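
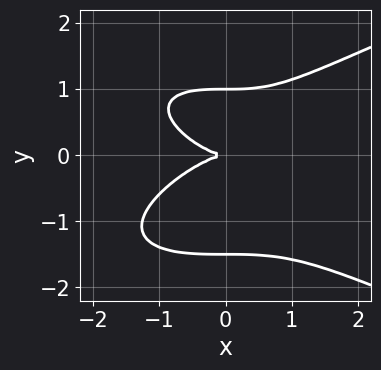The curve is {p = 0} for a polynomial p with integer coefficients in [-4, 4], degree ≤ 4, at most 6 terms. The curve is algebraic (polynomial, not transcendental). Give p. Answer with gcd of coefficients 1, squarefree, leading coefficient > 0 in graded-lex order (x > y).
(a) deg p = 4. A generic line meets the curve in up to 4 points.
(b) From the visible intercepts: among the integer gridlines, it crosses the y-axis at y ∈ {0, 1}; it crosses the x-axis at the gridline x = 0.
(c) Fitting integer coefficients to these (and the overall shape) gives p.

2*y^4 - x^3 + y^3 - 3*y^2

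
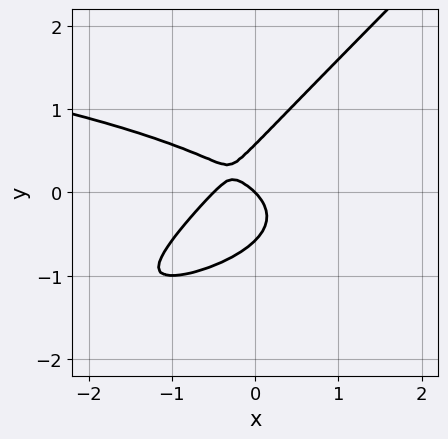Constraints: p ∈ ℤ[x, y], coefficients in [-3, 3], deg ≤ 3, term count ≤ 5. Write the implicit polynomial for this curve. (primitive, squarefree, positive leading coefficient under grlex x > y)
Degree: no degree-2 curve has this shape, so deg p = 3.
Checking where it meets the axes: one x-axis crossing is at x = 0; it meets the y-axis at y = 0 (among the integer gridlines).
These observations pin down the coefficients.

3*x*y^2 - 3*y^3 + 2*x^2 + x + y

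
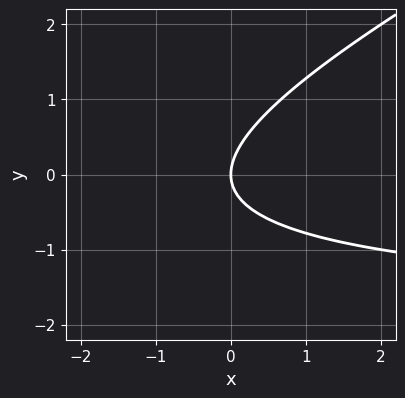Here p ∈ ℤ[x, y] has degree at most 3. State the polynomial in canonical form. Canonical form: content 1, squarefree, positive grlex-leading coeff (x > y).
x*y - 2*y^2 + 2*x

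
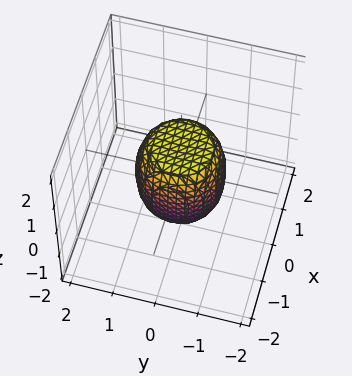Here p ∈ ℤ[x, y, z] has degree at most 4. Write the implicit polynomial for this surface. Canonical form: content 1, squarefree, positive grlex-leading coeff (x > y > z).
2*x^4 + 4*x^2*y^2 + 2*y^4 - x^2 - y^2 + z^2 - 1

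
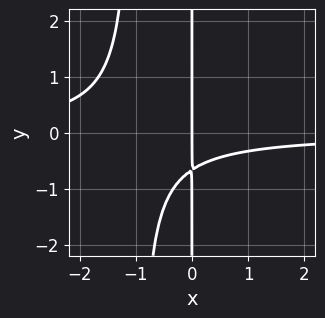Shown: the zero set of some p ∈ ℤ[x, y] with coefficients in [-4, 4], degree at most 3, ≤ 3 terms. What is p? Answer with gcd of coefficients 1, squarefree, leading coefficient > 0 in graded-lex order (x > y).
(a) Degree: a generic line meets the curve in up to 3 points, so deg p = 3.
(b) Reading off the gridlines: it crosses the x-axis at the gridline x = 0; the visible y-axis segment lies entirely on the curve.
(c) The integer polynomial consistent with all of this is the stated p.

3*x^2*y + 3*x*y + 2*x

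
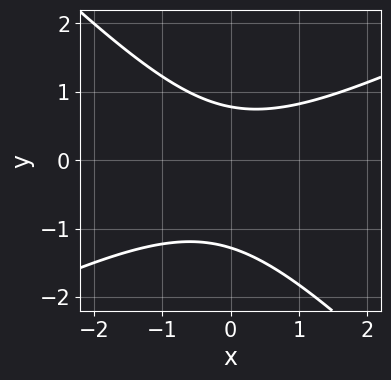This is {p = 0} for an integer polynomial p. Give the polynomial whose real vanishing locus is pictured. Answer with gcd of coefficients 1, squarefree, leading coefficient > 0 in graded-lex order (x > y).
x^2 - x*y - 2*y^2 - y + 2

1. Degree: no degree-1 curve has this shape, so deg p = 2.
2. Checking where it meets the axes: the curve avoids every integer x-axis point in the box.
3. Matching integer coefficients to the picture gives p.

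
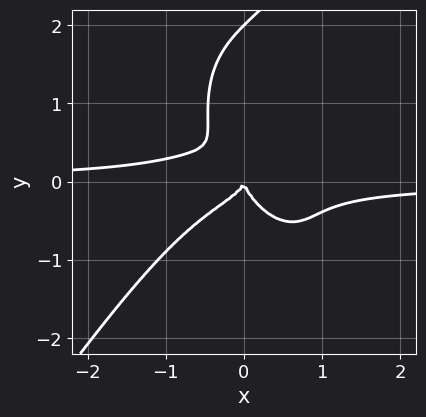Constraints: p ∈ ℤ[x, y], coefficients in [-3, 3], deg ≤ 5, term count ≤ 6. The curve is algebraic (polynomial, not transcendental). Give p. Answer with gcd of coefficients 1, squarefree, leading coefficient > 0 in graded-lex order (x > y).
3*x^3*y - y^4 + 2*x*y^2 + 2*y^3 + x^2

(a) The degree is 4 — no degree-3 curve has this shape.
(b) Reading off the gridlines: it meets the x-axis at x = 0 (among the integer gridlines); among the integer gridlines, it crosses the y-axis at y ∈ {0, 2}.
(c) Fitting integer coefficients to these (and the overall shape) gives p.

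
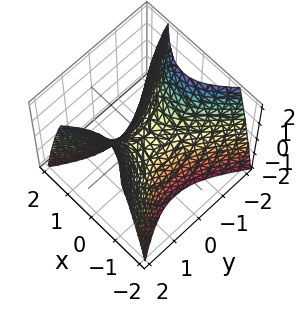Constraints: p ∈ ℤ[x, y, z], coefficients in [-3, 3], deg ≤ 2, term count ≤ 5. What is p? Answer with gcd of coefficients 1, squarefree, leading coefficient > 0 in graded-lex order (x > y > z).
deg p = 2.
Symmetries: mirror symmetry y ↦ −y ⇒ only even powers of y; the x ↦ −x reflection is a symmetry, so x appears only in even powers.
Checking where it meets the axes: it crosses the z-axis at the gridline z = 0; one x-axis crossing is at x = 0.
Fitting integer coefficients to these (and the overall shape) gives p.

3*x^2 - 2*y^2 + 2*z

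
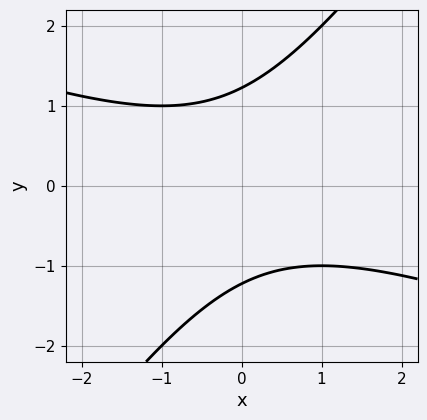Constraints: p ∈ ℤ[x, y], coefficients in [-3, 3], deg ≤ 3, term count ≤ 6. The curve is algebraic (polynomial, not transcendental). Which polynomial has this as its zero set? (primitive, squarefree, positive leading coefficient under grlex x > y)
x^2 + 2*x*y - 2*y^2 + 3

1. The degree is 2 — no degree-1 curve has this shape.
2. Against the integer gridlines: no x-intercept at any integer in the box.
3. Putting this together gives p.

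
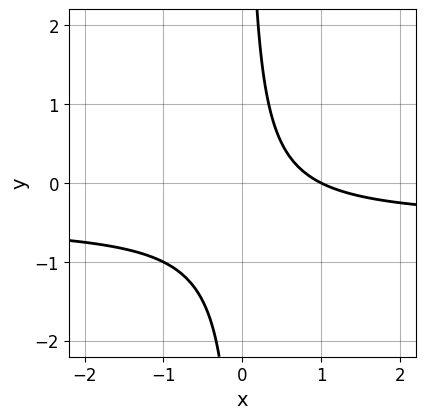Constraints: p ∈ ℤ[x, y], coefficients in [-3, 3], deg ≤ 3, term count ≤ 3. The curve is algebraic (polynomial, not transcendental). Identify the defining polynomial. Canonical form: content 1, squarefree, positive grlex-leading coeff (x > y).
Degree: a generic line meets the curve in up to 2 points, so deg p = 2.
From the axis intercepts and sections: the curve avoids every integer y-axis point in the box; it meets the x-axis at x = 1 (among the integer gridlines).
Matching integer coefficients to the picture gives p.

2*x*y + x - 1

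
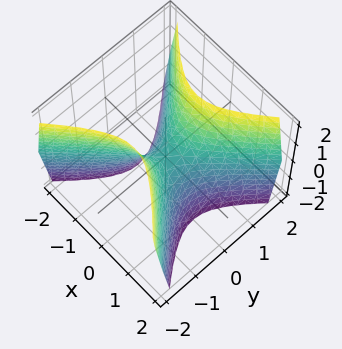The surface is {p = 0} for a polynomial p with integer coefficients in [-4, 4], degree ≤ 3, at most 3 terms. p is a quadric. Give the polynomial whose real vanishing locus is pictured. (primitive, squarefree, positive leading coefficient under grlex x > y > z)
2*x^2 - 2*y^2 + z

First, the degree is 2 — a hyperbolic paraboloid; a quadric.
Then, symmetries: it's symmetric under x → −x, forcing even powers of x; it's symmetric under y → −y, forcing even powers of y.
Then, from the axis intercepts and sections: one x-axis crossing is at x = 0; one z-axis crossing is at z = 0; it meets the y-axis at y = 0 (among the integer gridlines).
Finally, solving for integer coefficients yields p as stated.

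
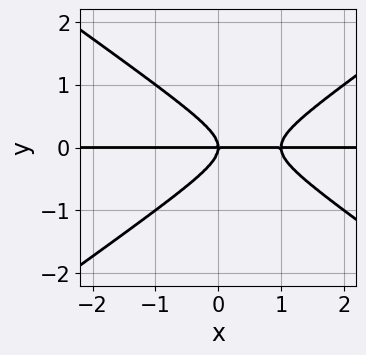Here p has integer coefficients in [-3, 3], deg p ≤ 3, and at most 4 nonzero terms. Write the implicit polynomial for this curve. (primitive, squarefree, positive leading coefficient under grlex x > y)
1. deg p = 3. A generic line meets the curve in up to 3 points.
2. From the visible intercepts: the visible x-axis segment lies entirely on the curve; one y-axis crossing is at y = 0.
3. These observations pin down the coefficients.

x^2*y - 2*y^3 - x*y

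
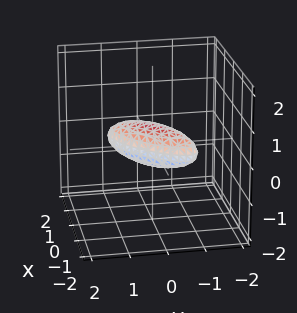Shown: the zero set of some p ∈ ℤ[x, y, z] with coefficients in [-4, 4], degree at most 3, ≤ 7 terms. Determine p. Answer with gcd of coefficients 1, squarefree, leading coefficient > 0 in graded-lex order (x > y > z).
2*x^2 - 3*x*y + 2*y^2 + 3*z^2 - 1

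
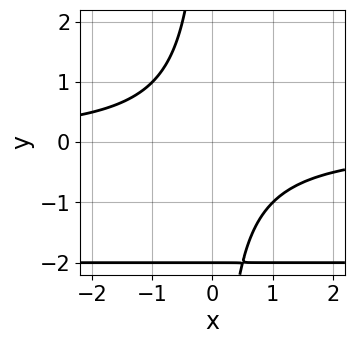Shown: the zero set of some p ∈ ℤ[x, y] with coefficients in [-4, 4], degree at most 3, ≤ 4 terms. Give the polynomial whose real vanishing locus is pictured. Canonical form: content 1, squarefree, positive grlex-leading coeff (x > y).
The degree is 3 — the shape is more complex than any degree-2 curve.
From the axis intercepts and sections: no x-intercept at any integer in the box; one y-axis crossing is at y = -2.
Matching integer coefficients to the picture gives p.

x*y^2 + 2*x*y + y + 2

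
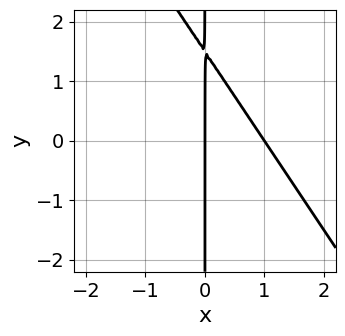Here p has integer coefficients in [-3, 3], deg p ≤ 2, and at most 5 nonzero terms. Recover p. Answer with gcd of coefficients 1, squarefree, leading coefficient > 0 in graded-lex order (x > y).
(a) Degree: no degree-1 curve has this shape, so deg p = 2.
(b) Observable constraints: the x-axis gridline crossings are at x ∈ {0, 1}; the visible y-axis segment lies entirely on the curve.
(c) The integer polynomial consistent with all of this is the stated p.

3*x^2 + 2*x*y - 3*x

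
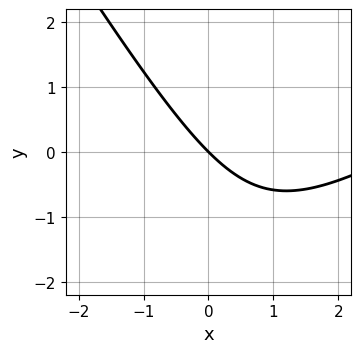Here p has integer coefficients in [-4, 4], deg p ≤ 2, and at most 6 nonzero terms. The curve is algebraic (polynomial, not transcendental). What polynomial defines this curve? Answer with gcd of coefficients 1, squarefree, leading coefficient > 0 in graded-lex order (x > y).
1. The degree is 2 — a generic line meets the curve in up to 2 points.
2. Against the integer gridlines: it meets the y-axis at y = 0 (among the integer gridlines); one x-axis crossing is at x = 0.
3. Putting this together gives p.

x^2 - x*y - y^2 - 3*x - 3*y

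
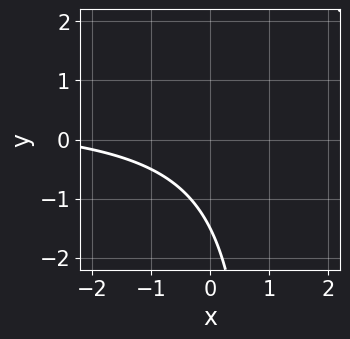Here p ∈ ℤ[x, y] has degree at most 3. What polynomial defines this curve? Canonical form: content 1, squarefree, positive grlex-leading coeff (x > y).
2*x*y - x - 2*y - 3

1. The degree is 2 — a generic line meets the curve in up to 2 points.
2. From the visible intercepts: no x-intercept at any integer in the box.
3. Putting this together gives p.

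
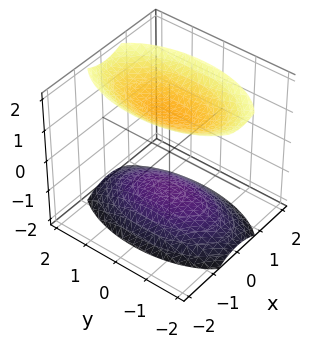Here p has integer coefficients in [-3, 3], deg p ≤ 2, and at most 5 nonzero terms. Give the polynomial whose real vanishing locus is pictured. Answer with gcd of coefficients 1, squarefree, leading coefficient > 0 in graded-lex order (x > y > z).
3*x^2 + y^2 - 2*z^2 + 3

1. I count 2 distinct pieces.
2. The degree is 2 — two separate bowl-shaped sheets opening away from each other; a quadric.
3. Symmetries: it's symmetric under z → −z, forcing even powers of z; the x ↦ −x reflection is a symmetry, so x appears only in even powers; it's symmetric under y → −y, forcing even powers of y.
4. Against the integer gridlines: no y-intercept at any integer in the box; the surface avoids every integer x-axis point in the box.
5. The integer polynomial consistent with all of this is the stated p.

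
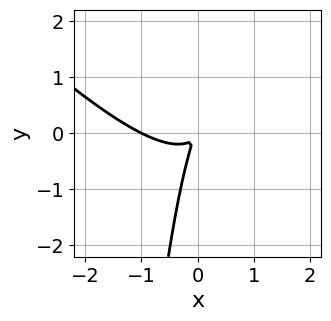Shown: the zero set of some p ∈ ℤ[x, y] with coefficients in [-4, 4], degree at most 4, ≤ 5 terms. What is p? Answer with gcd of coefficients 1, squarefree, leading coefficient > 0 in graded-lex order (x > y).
3*x^3 + 3*x^2*y + 3*x^2 - 3*x*y + y^2

(a) deg p = 3. The shape is more complex than any degree-2 curve.
(b) From the visible intercepts: it crosses the x-axis at the gridline x = -1.
(c) Matching integer coefficients to the picture gives p.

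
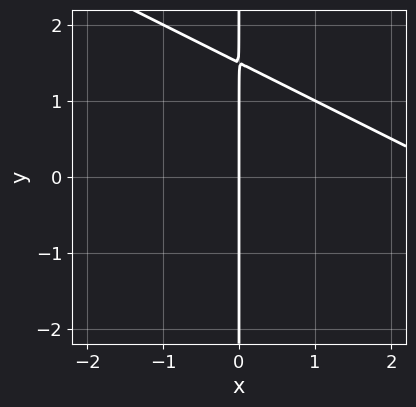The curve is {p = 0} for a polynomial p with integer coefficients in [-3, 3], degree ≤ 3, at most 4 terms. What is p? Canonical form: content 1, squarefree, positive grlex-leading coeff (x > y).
Degree: the shape is more complex than any degree-1 curve, so deg p = 2.
Checking where it meets the axes: one x-axis crossing is at x = 0; the visible y-axis segment lies entirely on the curve.
Solving for integer coefficients yields p as stated.

x^2 + 2*x*y - 3*x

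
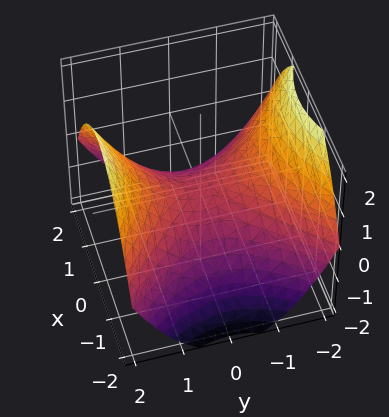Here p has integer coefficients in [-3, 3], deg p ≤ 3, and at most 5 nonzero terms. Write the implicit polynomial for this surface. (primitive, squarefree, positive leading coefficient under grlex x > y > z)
1. Degree: a hyperbolic paraboloid; a quadric, so deg p = 2.
2. Symmetries: the x ↦ −x reflection is a symmetry, so x appears only in even powers; the y ↦ −y reflection is a symmetry, so y appears only in even powers.
3. From the visible intercepts: it crosses the x-axis at the gridline x = 0; one y-axis crossing is at y = 0; one z-axis crossing is at z = 0.
4. The integer polynomial consistent with all of this is the stated p.

x^2 - y^2 + 2*z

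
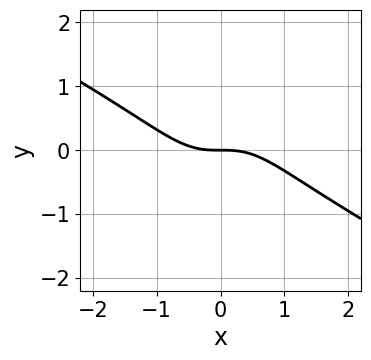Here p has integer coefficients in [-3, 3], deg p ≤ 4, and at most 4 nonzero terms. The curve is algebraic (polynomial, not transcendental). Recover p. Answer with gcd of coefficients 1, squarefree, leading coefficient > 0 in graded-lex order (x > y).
2*x^3 + 3*x^2*y + 2*y^3 + 3*y

First, deg p = 3. The shape is more complex than any degree-2 curve.
Next, from the visible intercepts: it meets the y-axis at y = 0 (among the integer gridlines); one x-axis crossing is at x = 0.
Finally, matching integer coefficients to the picture gives p.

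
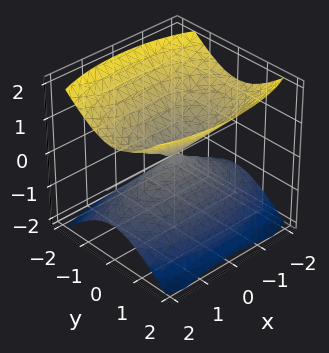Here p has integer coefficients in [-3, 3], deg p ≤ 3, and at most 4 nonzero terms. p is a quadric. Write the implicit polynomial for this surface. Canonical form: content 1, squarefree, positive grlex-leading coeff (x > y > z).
I count 2 distinct pieces.
Degree: two nappes meeting at a single point; a quadric, so deg p = 2.
Symmetries: mirror symmetry z ↦ −z ⇒ only even powers of z; mirror symmetry y ↦ −y ⇒ only even powers of y; the x ↦ −x reflection is a symmetry, so x appears only in even powers.
Checking where it meets the axes: one x-axis crossing is at x = 0; it crosses the z-axis at the gridline z = 0; one y-axis crossing is at y = 0.
The integer polynomial consistent with all of this is the stated p.

x^2 + 3*y^2 - 3*z^2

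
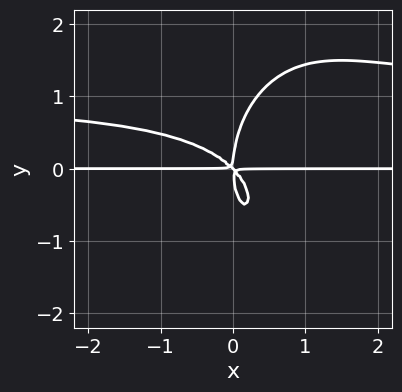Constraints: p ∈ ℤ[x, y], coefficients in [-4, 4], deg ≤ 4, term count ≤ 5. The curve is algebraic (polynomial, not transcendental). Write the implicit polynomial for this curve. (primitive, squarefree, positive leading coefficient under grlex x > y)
The degree is 4 — no degree-3 curve has this shape.
Against the integer gridlines: every point of the x-axis in the box is on the curve.
Putting this together gives p.

3*x^2*y^2 + y^4 - 3*x^2*y - 3*x*y^2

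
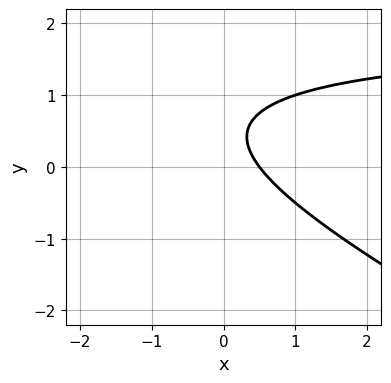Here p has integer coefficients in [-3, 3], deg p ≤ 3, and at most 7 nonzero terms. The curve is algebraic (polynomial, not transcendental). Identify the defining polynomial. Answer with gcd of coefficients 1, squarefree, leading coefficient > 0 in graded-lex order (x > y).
x*y + 2*y^2 - 2*x - 2*y + 1

First, the degree is 2 — no degree-1 curve has this shape.
Then, observable constraints: the curve avoids every integer y-axis point in the box.
Finally, fitting integer coefficients to these (and the overall shape) gives p.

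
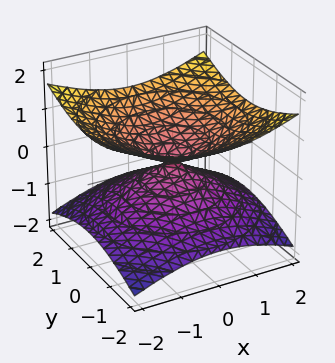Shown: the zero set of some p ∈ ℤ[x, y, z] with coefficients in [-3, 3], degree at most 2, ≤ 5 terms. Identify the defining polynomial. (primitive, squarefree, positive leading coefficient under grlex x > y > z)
First, deg p = 2. A double cone through the origin; a quadric.
Next, by symmetry, the surface is invariant under rotation about z: p = q(x² + y², z); it's symmetric under z → −z, forcing even powers of z.
Then, from the axis intercepts and sections: it crosses the z-axis at the gridline z = 0; a circular section at z = -1 has radius between 1 and 2; it meets the y-axis at y = 0 (among the integer gridlines); it meets the x-axis at x = 0 (among the integer gridlines).
Finally, these observations pin down the coefficients.

x^2 + y^2 - 3*z^2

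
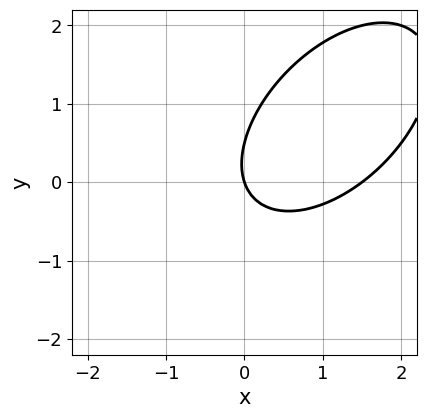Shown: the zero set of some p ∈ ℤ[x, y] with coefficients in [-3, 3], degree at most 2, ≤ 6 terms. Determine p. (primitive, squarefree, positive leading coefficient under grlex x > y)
Degree: no degree-1 curve has this shape, so deg p = 2.
Reading off the gridlines: one x-axis crossing is at x = 0; it crosses the y-axis at the gridline y = 0.
Putting this together gives p.

2*x^2 - 2*x*y + 2*y^2 - 3*x - y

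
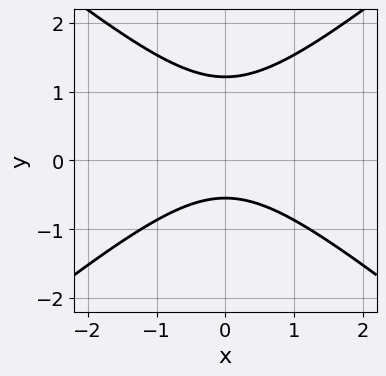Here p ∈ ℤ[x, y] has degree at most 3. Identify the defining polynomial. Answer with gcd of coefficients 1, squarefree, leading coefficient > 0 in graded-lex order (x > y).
2*x^2 - 3*y^2 + 2*y + 2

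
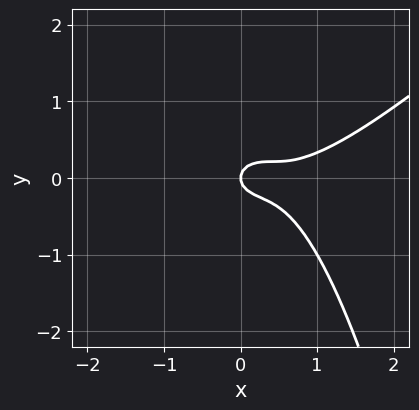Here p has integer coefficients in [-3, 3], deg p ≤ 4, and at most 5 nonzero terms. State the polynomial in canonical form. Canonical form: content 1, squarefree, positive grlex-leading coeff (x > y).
First, the degree is 3 — a generic line meets the curve in up to 3 points.
Next, against the integer gridlines: it meets the y-axis at y = 0 (among the integer gridlines); it meets the x-axis at x = 0 (among the integer gridlines).
Finally, matching integer coefficients to the picture gives p.

2*x^3 - 2*x^2*y - 2*x^2 - 3*y^2 + x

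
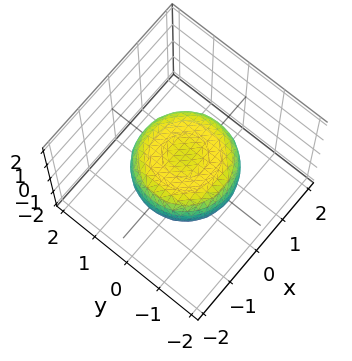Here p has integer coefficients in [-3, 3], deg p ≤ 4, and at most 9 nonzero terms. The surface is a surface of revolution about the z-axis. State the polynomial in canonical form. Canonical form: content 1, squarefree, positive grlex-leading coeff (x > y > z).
(a) deg p = 4. A generic line meets the surface in up to 4 points.
(b) By symmetry, the z-axis is an axis of rotation, so x and y enter only as x² + y².
(c) Against the integer gridlines: a circular section at z = 0 has radius between 1 and 2.
(d) These observations pin down the coefficients.

x^4 + 2*x^2*y^2 + y^4 - x^2 - y^2 + 2*z^2 - 1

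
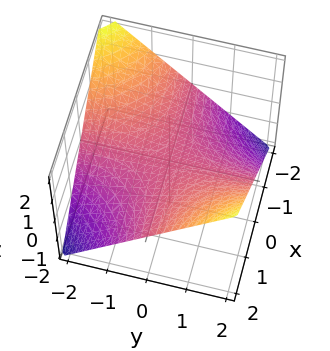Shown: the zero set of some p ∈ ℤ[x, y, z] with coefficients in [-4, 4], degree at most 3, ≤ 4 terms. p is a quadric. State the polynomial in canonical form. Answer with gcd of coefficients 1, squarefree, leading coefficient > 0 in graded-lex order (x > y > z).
The degree is 2 — a saddle surface; a quadric.
Observable constraints: every point of the x-axis in the box is on the surface; one z-axis crossing is at z = 0; every point of the y-axis in the box is on the surface.
Assembling these constraints gives the stated polynomial.

x*y - 2*z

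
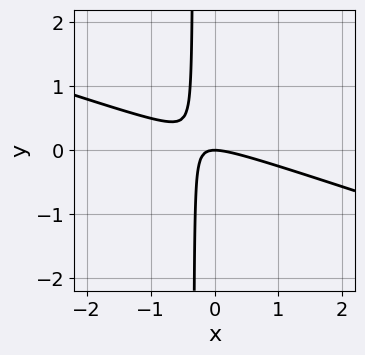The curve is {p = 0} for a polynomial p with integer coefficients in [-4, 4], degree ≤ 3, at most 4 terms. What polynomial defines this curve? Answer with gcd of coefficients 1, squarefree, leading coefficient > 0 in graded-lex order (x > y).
1. The degree is 2 — the shape is more complex than any degree-1 curve.
2. Checking where it meets the axes: it meets the y-axis at y = 0 (among the integer gridlines); it crosses the x-axis at the gridline x = 0.
3. Solving for integer coefficients yields p as stated.

x^2 + 3*x*y + y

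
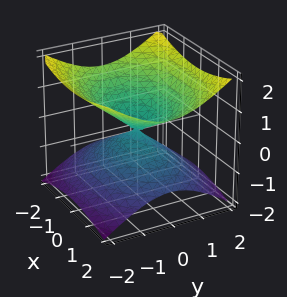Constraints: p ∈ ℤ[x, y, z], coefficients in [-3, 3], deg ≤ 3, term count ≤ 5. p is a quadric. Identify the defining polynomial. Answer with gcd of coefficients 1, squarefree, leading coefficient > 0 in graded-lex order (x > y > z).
x^2 + 2*y^2 - 3*z^2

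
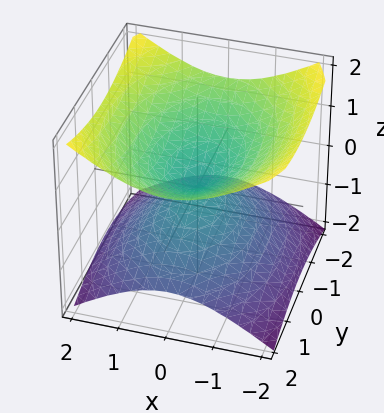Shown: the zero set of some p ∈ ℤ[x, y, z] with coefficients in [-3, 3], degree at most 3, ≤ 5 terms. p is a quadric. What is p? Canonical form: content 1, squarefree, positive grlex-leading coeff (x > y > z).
2*x^2 + y^2 - 3*z^2

1. deg p = 2.
2. Symmetries: mirror symmetry z ↦ −z ⇒ only even powers of z; mirror symmetry x ↦ −x ⇒ only even powers of x; the y ↦ −y reflection is a symmetry, so y appears only in even powers.
3. From the visible intercepts: one y-axis crossing is at y = 0; it crosses the z-axis at the gridline z = 0.
4. Solving for integer coefficients yields p as stated.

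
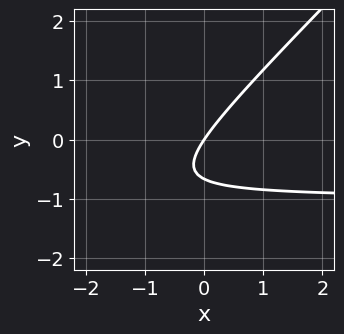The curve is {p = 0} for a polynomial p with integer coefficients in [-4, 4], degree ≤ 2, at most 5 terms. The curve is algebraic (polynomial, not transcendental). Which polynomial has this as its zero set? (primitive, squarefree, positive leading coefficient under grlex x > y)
3*x*y - 3*y^2 + 3*x - 2*y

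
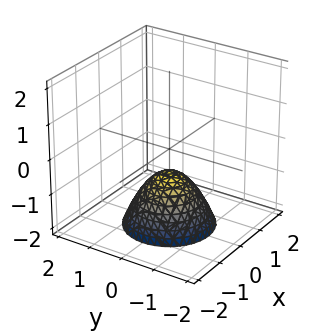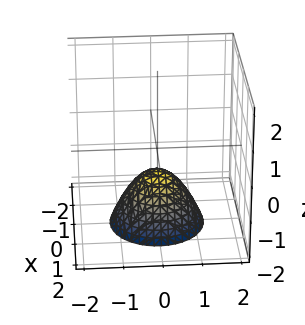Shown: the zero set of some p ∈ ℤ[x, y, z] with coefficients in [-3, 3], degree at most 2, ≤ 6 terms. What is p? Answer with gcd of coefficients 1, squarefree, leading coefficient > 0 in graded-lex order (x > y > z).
Degree: a generic line meets the surface in up to 2 points, so deg p = 2.
Symmetries: rotational symmetry about the z-axis ⇒ p depends on x, y only through x² + y².
Against the integer gridlines: the surface avoids every integer x-axis point in the box; no y-intercept at any integer in the box.
Solving for integer coefficients yields p as stated.

3*x^2 + 3*y^2 + 3*z + 2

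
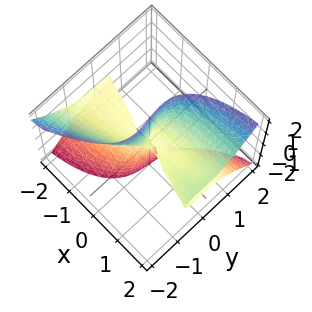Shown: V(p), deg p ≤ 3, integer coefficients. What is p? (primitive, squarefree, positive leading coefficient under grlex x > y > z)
x^2*z - 3*x*z^2 + 3*y^3 - y*z

(a) deg p = 3. The shape is more complex than any degree-2 surface.
(b) Checking where it meets the axes: every point of the z-axis in the box is on the surface; it crosses the y-axis at the gridline y = 0; every point of the x-axis in the box is on the surface.
(c) Assembling these constraints gives the stated polynomial.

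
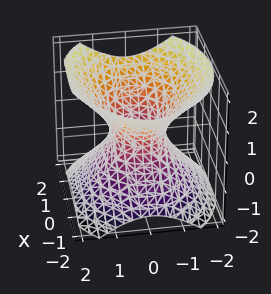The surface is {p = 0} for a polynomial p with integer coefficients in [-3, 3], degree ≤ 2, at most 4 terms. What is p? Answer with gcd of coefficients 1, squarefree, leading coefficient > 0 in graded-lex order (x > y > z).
2*x^2 + 3*y^2 - 3*z^2 - 2

1. deg p = 2.
2. Symmetries: mirror symmetry x ↦ −x ⇒ only even powers of x; it's symmetric under y → −y, forcing even powers of y; it's symmetric under z → −z, forcing even powers of z.
3. Reading off the gridlines: the x-axis gridline crossings are at x ∈ {-1, 1}; the surface avoids every integer z-axis point in the box.
4. Assembling these constraints gives the stated polynomial.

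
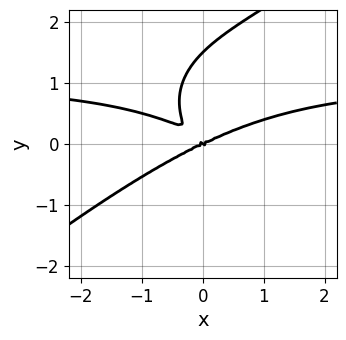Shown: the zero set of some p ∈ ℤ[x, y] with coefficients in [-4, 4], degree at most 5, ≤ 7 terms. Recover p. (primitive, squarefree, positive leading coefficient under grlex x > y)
x^3*y - 2*y^4 - x^3 + 3*x*y^2 + 3*y^3

The degree is 4 — no degree-3 curve has this shape.
From the axis intercepts and sections: one x-axis crossing is at x = 0; one y-axis crossing is at y = 0.
The integer polynomial consistent with all of this is the stated p.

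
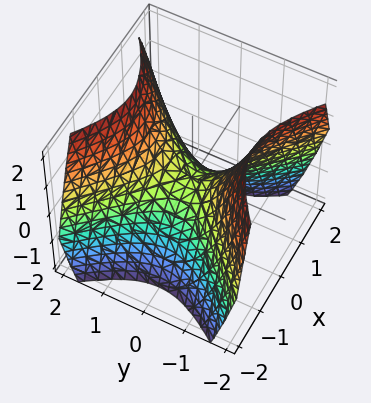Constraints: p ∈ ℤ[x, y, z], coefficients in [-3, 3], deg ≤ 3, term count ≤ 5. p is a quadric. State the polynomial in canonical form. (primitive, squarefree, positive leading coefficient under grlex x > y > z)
x^2 - y^2 + z

1. The degree is 2 — a saddle surface; a quadric.
2. Symmetries: the x ↦ −x reflection is a symmetry, so x appears only in even powers; it's symmetric under y → −y, forcing even powers of y.
3. From the axis intercepts and sections: it crosses the y-axis at the gridline y = 0; it crosses the x-axis at the gridline x = 0; one z-axis crossing is at z = 0.
4. Matching integer coefficients to the picture gives p.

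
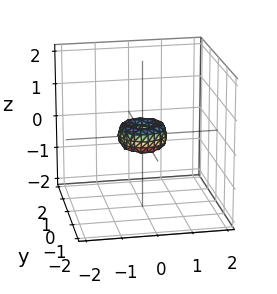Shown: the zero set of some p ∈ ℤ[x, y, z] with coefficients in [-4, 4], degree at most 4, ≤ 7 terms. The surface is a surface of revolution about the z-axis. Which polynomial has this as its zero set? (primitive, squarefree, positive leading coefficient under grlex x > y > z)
(a) Degree: a generic line meets the surface in up to 4 points, so deg p = 4.
(b) Symmetries: rotational symmetry about the z-axis ⇒ p depends on x, y only through x² + y².
(c) Against the integer gridlines: it meets the y-axis at y = 0 (among the integer gridlines); a circular section at z = 0 has radius between 0 and 1; one z-axis crossing is at z = 0.
(d) Together with the visible shape, these determine p as stated.

2*x^4 + 4*x^2*y^2 + 2*y^4 - x^2 - y^2 + z^2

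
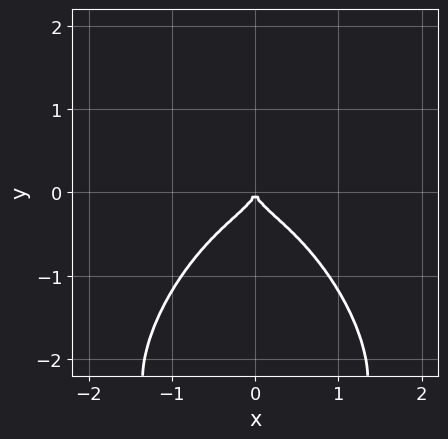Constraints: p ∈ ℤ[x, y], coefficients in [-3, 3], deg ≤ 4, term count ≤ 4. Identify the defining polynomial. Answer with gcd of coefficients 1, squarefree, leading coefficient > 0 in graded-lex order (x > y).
2*x^4 + y^4 + 3*y^3 + x^2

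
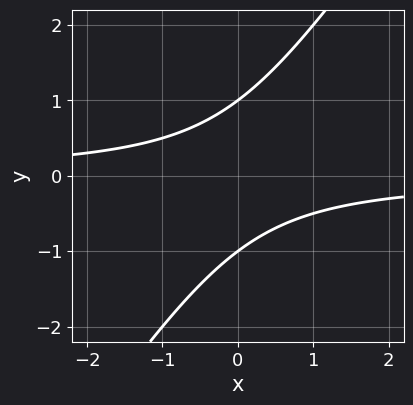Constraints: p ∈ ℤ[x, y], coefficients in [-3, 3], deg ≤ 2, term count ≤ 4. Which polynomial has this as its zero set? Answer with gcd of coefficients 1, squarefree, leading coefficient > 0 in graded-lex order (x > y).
3*x*y - 2*y^2 + 2

deg p = 2. A generic line meets the curve in up to 2 points.
From the visible intercepts: the y-axis gridline crossings are at y ∈ {-1, 1}; it misses every integer gridline on the x-axis.
Together with the visible shape, these determine p as stated.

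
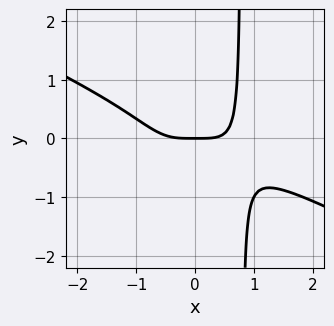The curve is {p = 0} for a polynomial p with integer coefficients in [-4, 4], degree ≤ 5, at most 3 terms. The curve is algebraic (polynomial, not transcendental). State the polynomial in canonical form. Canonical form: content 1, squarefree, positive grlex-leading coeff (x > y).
1. deg p = 4.
2. From the visible intercepts: it crosses the x-axis at the gridline x = 0; one y-axis crossing is at y = 0.
3. Solving for integer coefficients yields p as stated.

x^4 + 2*x^3*y - y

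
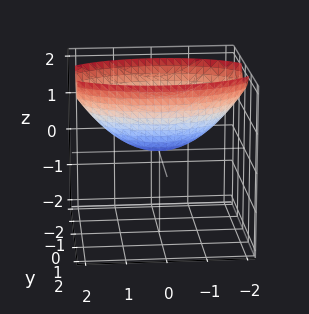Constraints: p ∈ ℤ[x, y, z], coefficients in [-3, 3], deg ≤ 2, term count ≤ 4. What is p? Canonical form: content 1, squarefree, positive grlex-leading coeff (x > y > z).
First, degree: a paraboloid; a quadric, so deg p = 2.
Then, symmetries: it's symmetric under x → −x, forcing even powers of x; the y ↦ −y reflection is a symmetry, so y appears only in even powers.
Then, from the axis intercepts and sections: it crosses the y-axis at the gridline y = 0; one z-axis crossing is at z = 0; it crosses the x-axis at the gridline x = 0.
Finally, together with the visible shape, these determine p as stated.

x^2 + 3*y^2 - 3*z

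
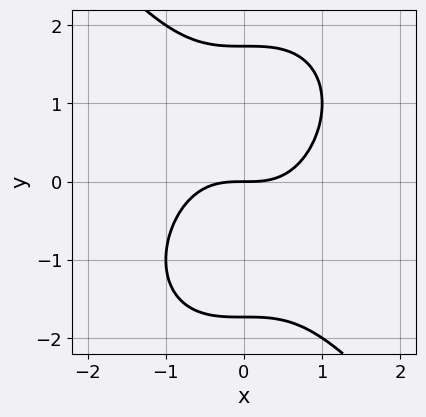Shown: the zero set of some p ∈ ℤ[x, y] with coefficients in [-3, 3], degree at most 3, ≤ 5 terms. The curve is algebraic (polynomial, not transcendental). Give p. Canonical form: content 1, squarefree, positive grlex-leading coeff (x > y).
2*x^3 + y^3 - 3*y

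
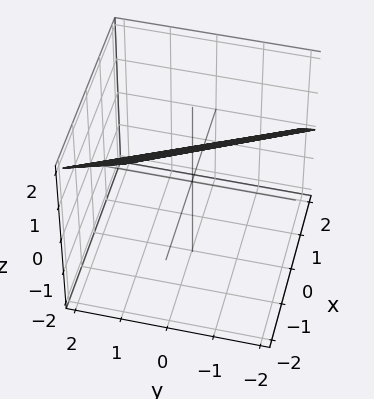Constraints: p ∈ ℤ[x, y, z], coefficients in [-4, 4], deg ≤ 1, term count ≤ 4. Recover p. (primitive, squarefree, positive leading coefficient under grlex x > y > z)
2*x + y + 2*z - 2

(a) The degree is 1 — the surface is flat (a plane).
(b) Checking where it meets the axes: it crosses the z-axis at the gridline z = 1; it crosses the x-axis at the gridline x = 1.
(c) Putting this together gives p. Check: (0, 2, 0) on the y-axis lies on the surface, and p(0, 2, 0) = 0. ✓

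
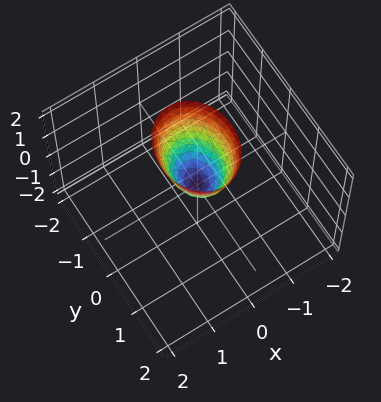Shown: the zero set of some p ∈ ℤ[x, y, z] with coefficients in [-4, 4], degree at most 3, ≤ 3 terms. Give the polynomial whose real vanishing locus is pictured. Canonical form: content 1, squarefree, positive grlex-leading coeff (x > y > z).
The degree is 2 — a single bowl opening along one axis; a quadric.
Symmetries: the y ↦ −y reflection is a symmetry, so y appears only in even powers; the x ↦ −x reflection is a symmetry, so x appears only in even powers.
Checking where it meets the axes: it meets the x-axis at x = 0 (among the integer gridlines); one y-axis crossing is at y = 0.
Solving for integer coefficients yields p as stated.

3*x^2 + 2*y^2 - z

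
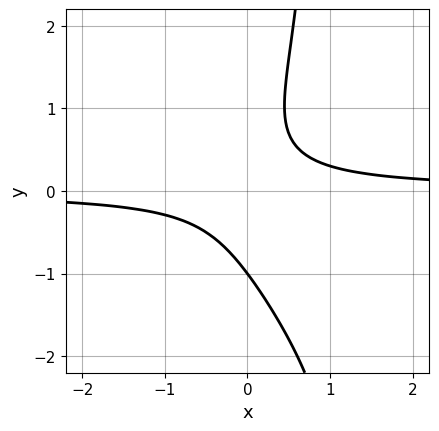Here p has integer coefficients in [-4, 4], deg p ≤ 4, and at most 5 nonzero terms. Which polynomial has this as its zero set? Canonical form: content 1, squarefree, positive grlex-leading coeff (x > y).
First, degree: a generic line meets the curve in up to 4 points, so deg p = 4.
Next, from the axis intercepts and sections: it meets the y-axis at y = -1 (among the integer gridlines); the curve avoids every integer x-axis point in the box.
Finally, putting this together gives p.

x^2*y^2 + x*y^3 - y^3 + 3*x*y - 1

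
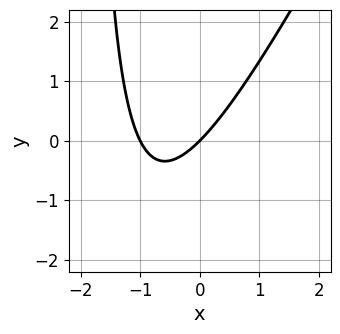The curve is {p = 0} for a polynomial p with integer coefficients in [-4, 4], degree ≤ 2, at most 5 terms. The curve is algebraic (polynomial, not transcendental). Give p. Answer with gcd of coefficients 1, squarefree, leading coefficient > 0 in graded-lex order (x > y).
(a) deg p = 2.
(b) From the visible intercepts: among the integer gridlines, it crosses the x-axis at x ∈ {-1, 0}; it crosses the y-axis at the gridline y = 0.
(c) Matching integer coefficients to the picture gives p.

2*x^2 - x*y + 2*x - 2*y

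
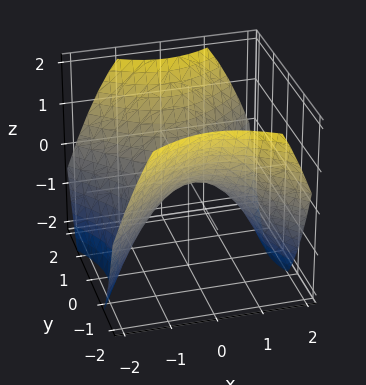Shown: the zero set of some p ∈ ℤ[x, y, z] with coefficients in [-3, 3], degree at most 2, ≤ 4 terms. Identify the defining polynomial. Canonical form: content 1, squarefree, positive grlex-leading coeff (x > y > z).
(a) deg p = 2. A hyperbolic paraboloid; a quadric.
(b) Symmetries: the y ↦ −y reflection is a symmetry, so y appears only in even powers; the x ↦ −x reflection is a symmetry, so x appears only in even powers.
(c) Checking where it meets the axes: one z-axis crossing is at z = 0; one x-axis crossing is at x = 0; it crosses the y-axis at the gridline y = 0.
(d) Assembling these constraints gives the stated polynomial.

2*x^2 - 2*y^2 + 3*z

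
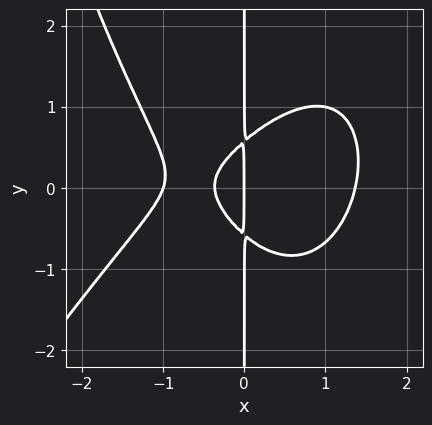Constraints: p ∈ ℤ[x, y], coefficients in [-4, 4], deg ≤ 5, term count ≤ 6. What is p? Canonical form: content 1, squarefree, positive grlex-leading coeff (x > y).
2*x^4 - x^3*y + 3*x*y^2 - 3*x^2 - x

First, deg p = 4.
Next, reading off the gridlines: the x-axis gridline crossings are at x ∈ {-1, 0}; the visible y-axis segment lies entirely on the curve.
Finally, assembling these constraints gives the stated polynomial.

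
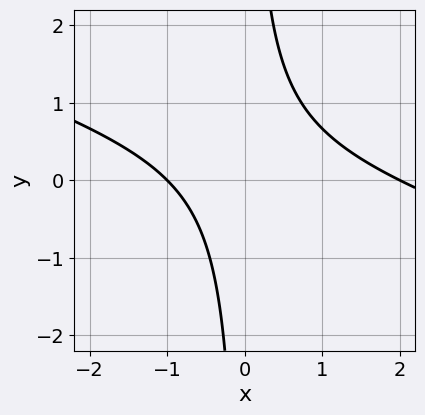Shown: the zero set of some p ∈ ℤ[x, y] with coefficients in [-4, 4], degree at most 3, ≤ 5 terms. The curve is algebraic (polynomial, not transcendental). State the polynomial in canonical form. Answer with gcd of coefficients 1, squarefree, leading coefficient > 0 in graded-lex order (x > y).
First, the degree is 2 — the shape is more complex than any degree-1 curve.
Next, observable constraints: the x-axis gridline crossings are at x ∈ {-1, 2}; no y-intercept at any integer in the box.
Finally, together with the visible shape, these determine p as stated.

x^2 + 3*x*y - x - 2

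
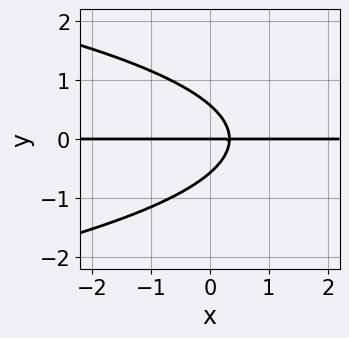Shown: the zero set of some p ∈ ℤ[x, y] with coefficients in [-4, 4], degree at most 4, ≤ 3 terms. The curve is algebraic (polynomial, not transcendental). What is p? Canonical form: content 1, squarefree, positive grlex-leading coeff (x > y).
(a) Degree: the shape is more complex than any degree-2 curve, so deg p = 3.
(b) Reading off the gridlines: it crosses the y-axis at the gridline y = 0; the visible x-axis segment lies entirely on the curve.
(c) Together with the visible shape, these determine p as stated.

3*y^3 + 3*x*y - y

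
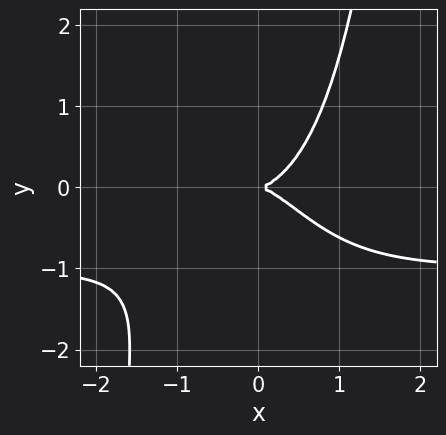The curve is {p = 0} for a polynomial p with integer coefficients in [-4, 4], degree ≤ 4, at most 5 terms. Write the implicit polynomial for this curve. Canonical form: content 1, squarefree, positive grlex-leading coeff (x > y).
x^3*y + x^3 - y^2

(a) Degree: a generic line meets the curve in up to 4 points, so deg p = 4.
(b) Against the integer gridlines: it crosses the y-axis at the gridline y = 0; one x-axis crossing is at x = 0.
(c) The integer polynomial consistent with all of this is the stated p.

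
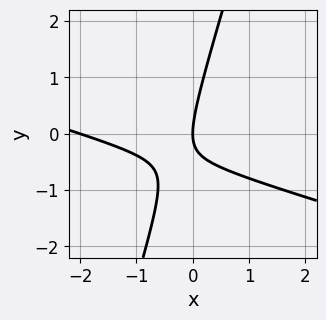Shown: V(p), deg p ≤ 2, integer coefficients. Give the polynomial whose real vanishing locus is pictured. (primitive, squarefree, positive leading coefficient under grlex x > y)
x^2 + 3*x*y - y^2 + 2*x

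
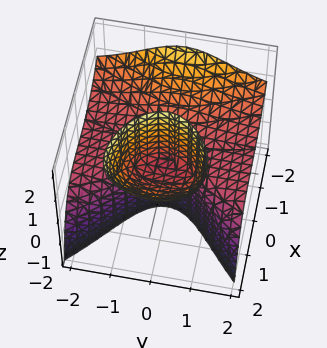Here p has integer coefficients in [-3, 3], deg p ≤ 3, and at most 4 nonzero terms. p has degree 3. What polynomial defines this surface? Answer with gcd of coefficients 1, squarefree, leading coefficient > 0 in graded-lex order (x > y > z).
First, deg p = 3.
Next, observable constraints: the visible y-axis segment lies entirely on the surface; the visible z-axis segment lies entirely on the surface; it crosses the x-axis at the gridline x = 0.
Finally, the integer polynomial consistent with all of this is the stated p.

x^3 + 2*y^2*z - 3*x*z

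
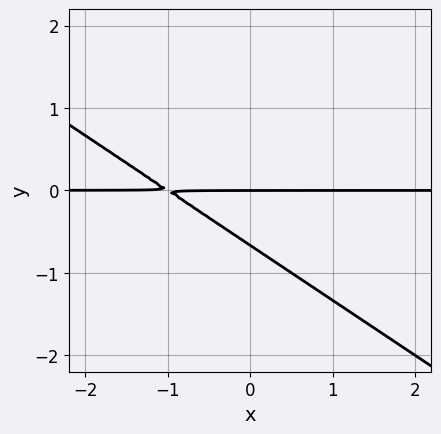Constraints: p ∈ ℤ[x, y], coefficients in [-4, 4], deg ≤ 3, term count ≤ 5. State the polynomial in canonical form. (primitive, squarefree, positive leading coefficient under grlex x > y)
2*x*y + 3*y^2 + 2*y

1. Degree: the shape is more complex than any degree-1 curve, so deg p = 2.
2. From the visible intercepts: the visible x-axis segment lies entirely on the curve; one y-axis crossing is at y = 0.
3. Assembling these constraints gives the stated polynomial.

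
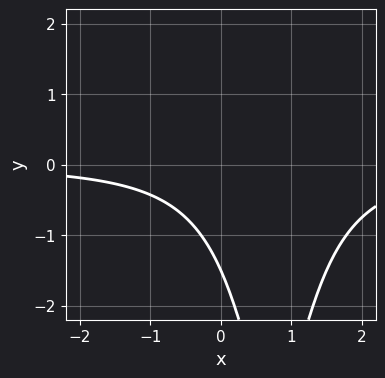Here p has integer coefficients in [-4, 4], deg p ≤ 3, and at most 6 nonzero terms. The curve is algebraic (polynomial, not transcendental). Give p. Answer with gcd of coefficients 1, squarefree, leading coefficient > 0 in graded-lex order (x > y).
deg p = 3. The shape is more complex than any degree-2 curve.
Against the integer gridlines: the curve avoids every integer x-axis point in the box.
Solving for integer coefficients yields p as stated.

2*x^2*y - 3*x*y + 2*y + 3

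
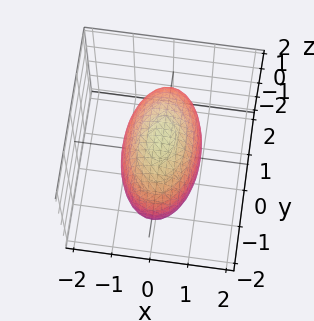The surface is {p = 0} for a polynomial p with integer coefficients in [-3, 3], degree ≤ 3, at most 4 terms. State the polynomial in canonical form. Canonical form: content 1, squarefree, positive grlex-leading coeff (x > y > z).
3*x^2 + y^2 + 2*z^2 - 3

The degree is 2 — bounded and convex; a quadric.
Symmetries: the x ↦ −x reflection is a symmetry, so x appears only in even powers; it's symmetric under y → −y, forcing even powers of y; it's symmetric under z → −z, forcing even powers of z.
Against the integer gridlines: among the integer gridlines, it crosses the x-axis at x ∈ {-1, 1}.
The integer polynomial consistent with all of this is the stated p.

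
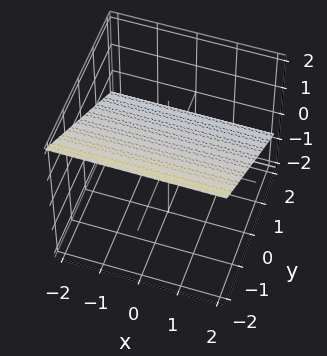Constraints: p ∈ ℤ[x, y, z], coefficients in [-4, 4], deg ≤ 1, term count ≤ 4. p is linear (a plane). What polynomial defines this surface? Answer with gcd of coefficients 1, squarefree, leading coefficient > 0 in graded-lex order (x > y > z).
2*y + 3*z - 2

First, the degree is 1 — the surface is flat (a plane).
Then, reading off the gridlines: one y-axis crossing is at y = 1; the surface avoids every integer x-axis point in the box.
Finally, assembling these constraints gives the stated polynomial.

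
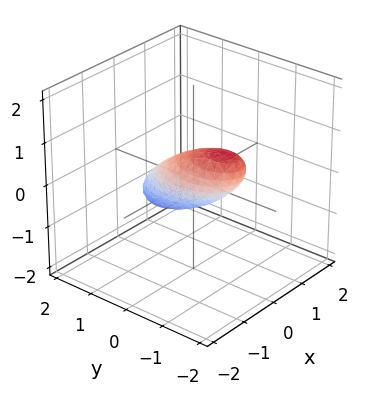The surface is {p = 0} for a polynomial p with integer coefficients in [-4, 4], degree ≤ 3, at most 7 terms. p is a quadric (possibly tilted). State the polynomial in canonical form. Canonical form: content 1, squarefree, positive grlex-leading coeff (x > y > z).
The degree is 2 — no degree-1 surface has this shape.
Against the integer gridlines: the y-axis gridline crossings are at y ∈ {-1, 1}.
Putting this together gives p.

2*x^2 + x*z + y^2 + 2*y*z + 2*z^2 - 1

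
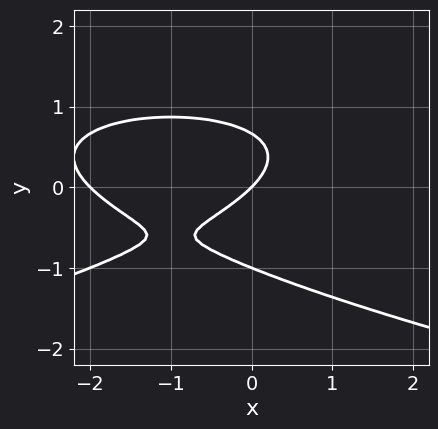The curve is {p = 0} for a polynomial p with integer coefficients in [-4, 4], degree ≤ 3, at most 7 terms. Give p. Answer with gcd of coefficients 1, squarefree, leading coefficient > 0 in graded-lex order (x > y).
First, the degree is 3 — the shape is more complex than any degree-2 curve.
Next, against the integer gridlines: the x-axis gridline crossings are at x ∈ {-2, 0}; among the integer gridlines, it crosses the y-axis at y ∈ {-1, 0}.
Finally, the integer polynomial consistent with all of this is the stated p.

3*y^3 + x^2 + y^2 + 2*x - 2*y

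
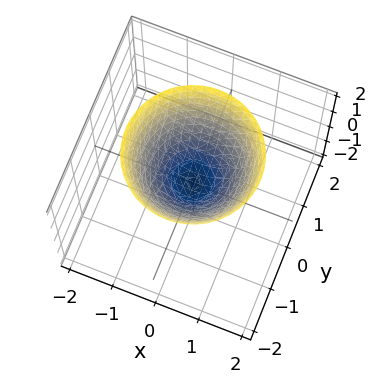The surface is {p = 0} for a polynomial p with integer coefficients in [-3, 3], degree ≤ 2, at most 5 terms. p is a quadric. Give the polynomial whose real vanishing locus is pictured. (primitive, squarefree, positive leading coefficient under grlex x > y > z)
x^2 + y^2 - z

(a) Degree: a single bowl opening along one axis; a quadric, so deg p = 2.
(b) Symmetries: the surface is invariant under rotation about z: p = q(x² + y², z).
(c) Observable constraints: one x-axis crossing is at x = 0; a circular section at z = 1 has radius exactly 1; one z-axis crossing is at z = 0; one y-axis crossing is at y = 0.
(d) Putting this together gives p.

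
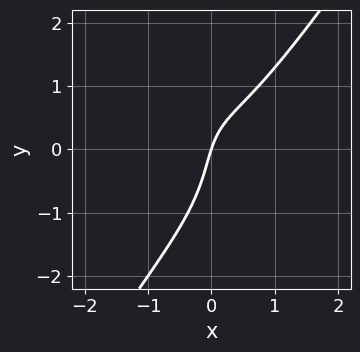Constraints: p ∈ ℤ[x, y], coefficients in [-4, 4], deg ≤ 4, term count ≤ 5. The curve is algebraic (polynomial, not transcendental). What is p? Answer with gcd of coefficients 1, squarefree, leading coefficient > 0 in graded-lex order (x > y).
(a) The degree is 3 — no degree-2 curve has this shape.
(b) Checking where it meets the axes: one y-axis crossing is at y = 0; it meets the x-axis at x = 0 (among the integer gridlines).
(c) These observations pin down the coefficients.

3*x^3 - y^3 - 2*x*y + 3*x - y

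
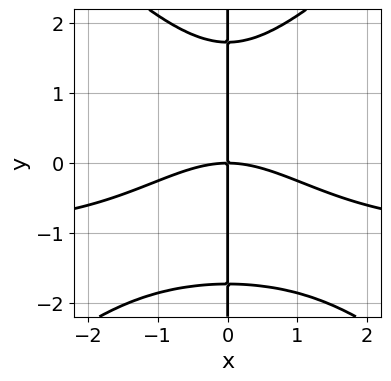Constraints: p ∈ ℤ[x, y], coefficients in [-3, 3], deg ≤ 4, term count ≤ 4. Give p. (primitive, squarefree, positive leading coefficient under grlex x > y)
1. The degree is 4 — a generic line meets the curve in up to 4 points.
2. Observable constraints: one x-axis crossing is at x = 0; the visible y-axis segment lies entirely on the curve.
3. These observations pin down the coefficients.

x^3*y - x*y^3 + x^3 + 3*x*y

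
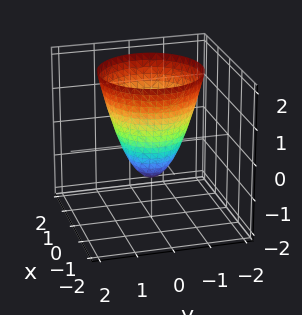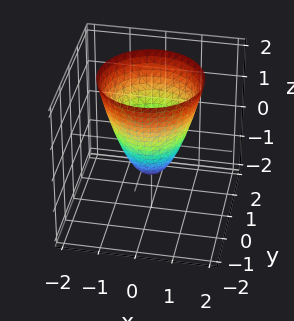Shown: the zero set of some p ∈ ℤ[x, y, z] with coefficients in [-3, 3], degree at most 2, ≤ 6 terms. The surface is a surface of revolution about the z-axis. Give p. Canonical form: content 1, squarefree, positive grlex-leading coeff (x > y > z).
3*x^2 + 3*y^2 - 2*z - 2

First, deg p = 2. No degree-1 surface has this shape.
Then, symmetries: every cross-section ⟂ z is a circle, so x, y appear only via x² + y².
Next, observable constraints: it crosses the z-axis at the gridline z = -1; a circular section at z = 0 has radius between 0 and 1.
Finally, fitting integer coefficients to these (and the overall shape) gives p.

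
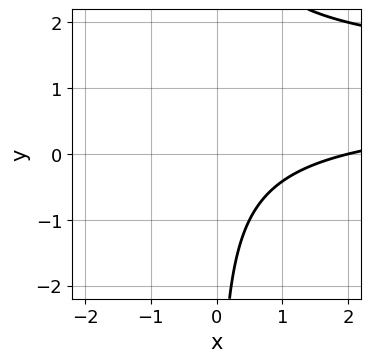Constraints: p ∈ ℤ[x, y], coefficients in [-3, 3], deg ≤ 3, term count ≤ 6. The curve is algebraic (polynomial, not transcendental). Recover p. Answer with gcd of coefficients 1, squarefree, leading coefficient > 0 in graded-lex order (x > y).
deg p = 3.
From the visible intercepts: no y-intercept at any integer in the box; one x-axis crossing is at x = 2.
Together with the visible shape, these determine p as stated.

x*y^2 - 2*x*y + x - 2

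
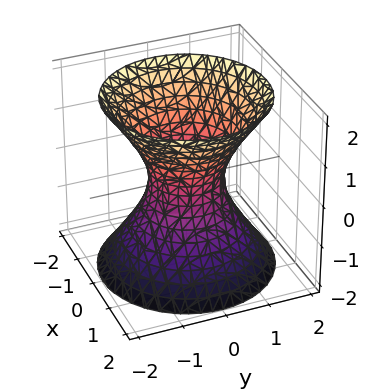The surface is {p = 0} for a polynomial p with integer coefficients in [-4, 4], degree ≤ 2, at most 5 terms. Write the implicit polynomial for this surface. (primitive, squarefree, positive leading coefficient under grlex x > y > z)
3*x^2 + 3*y^2 - 2*z^2 - 2

First, deg p = 2. One connected sheet with a waist; a quadric.
Next, symmetry: the surface is invariant under rotation about z: p = q(x² + y², z); the z ↦ −z reflection is a symmetry, so z appears only in even powers.
Next, from the visible intercepts: a circular section at z = -1 has radius between 1 and 2; it misses every integer gridline on the z-axis.
Finally, putting this together gives p.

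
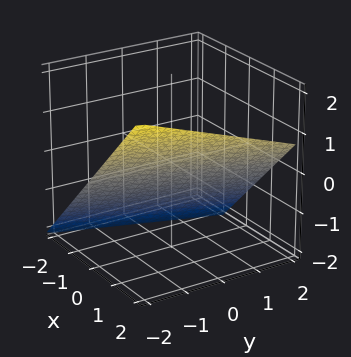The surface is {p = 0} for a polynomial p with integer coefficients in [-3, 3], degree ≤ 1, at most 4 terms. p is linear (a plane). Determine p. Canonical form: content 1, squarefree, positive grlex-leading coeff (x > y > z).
3*x - y - 3*z - 2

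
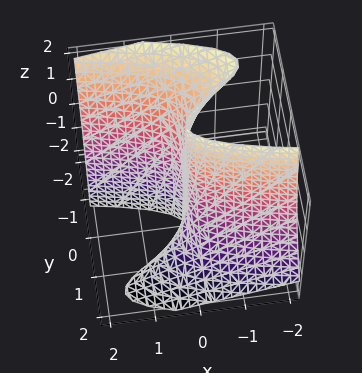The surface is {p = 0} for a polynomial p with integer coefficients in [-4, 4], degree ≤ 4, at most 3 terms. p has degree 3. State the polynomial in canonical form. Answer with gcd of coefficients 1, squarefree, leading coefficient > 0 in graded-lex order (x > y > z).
First, the degree is 3 — a generic line meets the surface in up to 3 points.
Next, checking where it meets the axes: it meets the y-axis at y = 0 (among the integer gridlines); one x-axis crossing is at x = 0; the visible z-axis segment lies entirely on the surface.
Finally, together with the visible shape, these determine p as stated.

y^3 + y^2*z + x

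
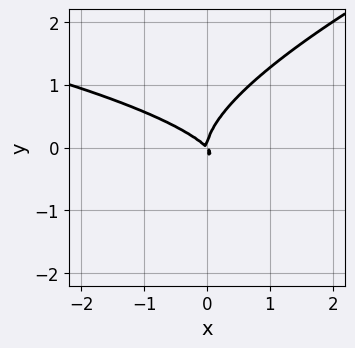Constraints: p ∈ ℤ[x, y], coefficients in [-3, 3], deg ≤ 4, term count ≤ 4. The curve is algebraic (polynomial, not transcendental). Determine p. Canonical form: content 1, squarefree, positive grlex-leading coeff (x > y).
x*y^2 - 3*y^3 + 2*x^2 + 2*x*y

(a) The degree is 3 — the shape is more complex than any degree-2 curve.
(b) From the axis intercepts and sections: one x-axis crossing is at x = 0; one y-axis crossing is at y = 0.
(c) Together with the visible shape, these determine p as stated.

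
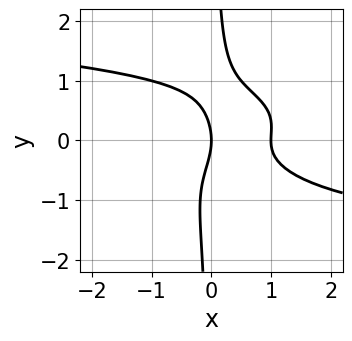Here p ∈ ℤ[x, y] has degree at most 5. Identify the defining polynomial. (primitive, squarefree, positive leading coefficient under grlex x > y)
3*x*y^3 + 2*x^2 - y^2 - 2*x

First, degree: no degree-3 curve has this shape, so deg p = 4.
Then, observable constraints: it crosses the y-axis at the gridline y = 0; among the integer gridlines, it crosses the x-axis at x ∈ {0, 1}.
Finally, the integer polynomial consistent with all of this is the stated p.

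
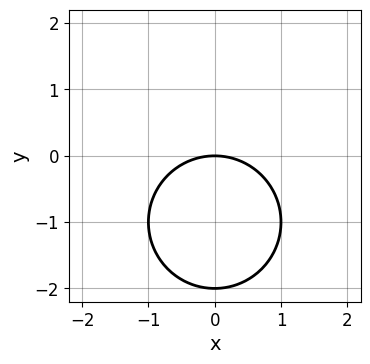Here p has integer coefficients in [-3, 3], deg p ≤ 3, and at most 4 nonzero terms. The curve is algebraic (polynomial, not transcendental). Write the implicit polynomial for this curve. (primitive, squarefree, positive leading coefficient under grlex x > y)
x^2 + y^2 + 2*y

(a) The degree is 2 — a generic line meets the curve in up to 2 points.
(b) Symmetries: it's symmetric under x → −x, forcing even powers of x.
(c) From the visible intercepts: it crosses the x-axis at the gridline x = 0; the y-axis gridline crossings are at y ∈ {-2, 0}.
(d) Putting this together gives p.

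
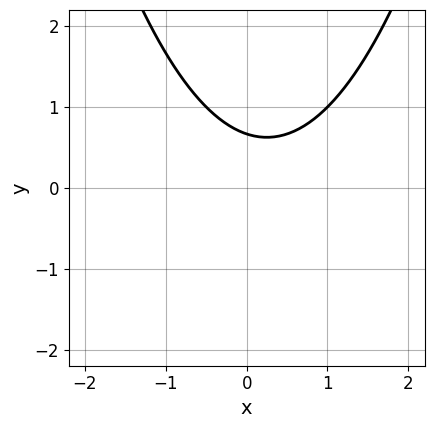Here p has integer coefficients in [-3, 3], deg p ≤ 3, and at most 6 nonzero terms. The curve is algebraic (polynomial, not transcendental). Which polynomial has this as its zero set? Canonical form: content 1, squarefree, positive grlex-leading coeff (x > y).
The degree is 2 — the shape is more complex than any degree-1 curve.
Against the integer gridlines: no x-intercept at any integer in the box.
Matching integer coefficients to the picture gives p.

2*x^2 - x - 3*y + 2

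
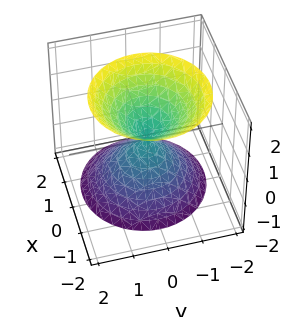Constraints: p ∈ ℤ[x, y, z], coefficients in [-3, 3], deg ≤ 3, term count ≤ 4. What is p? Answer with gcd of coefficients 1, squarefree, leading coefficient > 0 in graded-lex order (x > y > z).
I count 2 distinct pieces. Treating them together as one polynomial.
The degree is 2 — a generic line meets the surface in up to 2 points.
Against the integer gridlines: it meets the z-axis at z = 0 (among the integer gridlines); it crosses the y-axis at the gridline y = 0; one x-axis crossing is at x = 0.
Matching integer coefficients to the picture gives p.

3*x^2 + x*z + 3*y^2 - 2*z^2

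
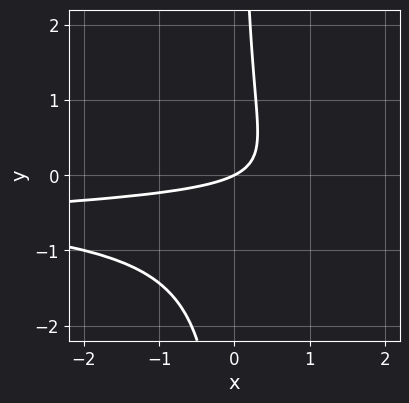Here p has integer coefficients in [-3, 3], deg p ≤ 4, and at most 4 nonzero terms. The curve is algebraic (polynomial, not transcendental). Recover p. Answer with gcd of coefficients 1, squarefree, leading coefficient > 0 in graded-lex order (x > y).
(a) The degree is 3 — the shape is more complex than any degree-2 curve.
(b) Against the integer gridlines: it meets the y-axis at y = 0 (among the integer gridlines); it crosses the x-axis at the gridline x = 0.
(c) Matching integer coefficients to the picture gives p.

3*x*y^2 + 3*x*y + x - 2*y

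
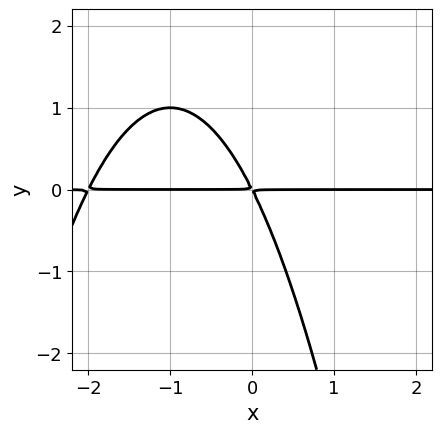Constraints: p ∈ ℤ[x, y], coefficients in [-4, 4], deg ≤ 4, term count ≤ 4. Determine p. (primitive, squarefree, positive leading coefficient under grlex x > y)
x^2*y + 2*x*y + y^2

1. Degree: the shape is more complex than any degree-2 curve, so deg p = 3.
2. From the axis intercepts and sections: the visible x-axis segment lies entirely on the curve.
3. These observations pin down the coefficients.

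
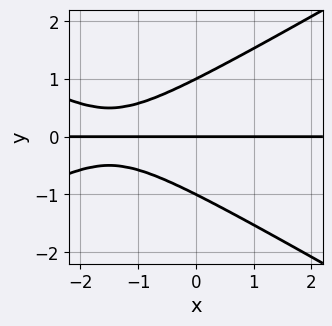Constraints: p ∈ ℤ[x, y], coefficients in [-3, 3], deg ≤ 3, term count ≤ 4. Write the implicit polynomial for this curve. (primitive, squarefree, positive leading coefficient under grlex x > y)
x^2*y - 3*y^3 + 3*x*y + 3*y

The degree is 3 — a generic line meets the curve in up to 3 points.
Reading off the gridlines: every point of the x-axis in the box is on the curve; the y-axis gridline crossings are at y ∈ {-1, 0, 1}.
Assembling these constraints gives the stated polynomial.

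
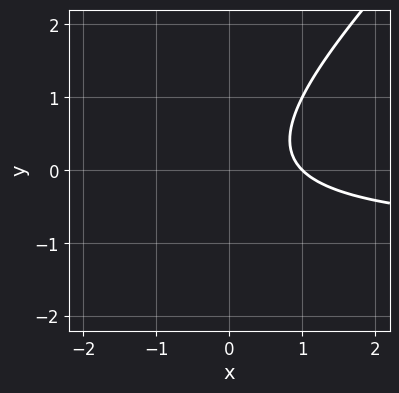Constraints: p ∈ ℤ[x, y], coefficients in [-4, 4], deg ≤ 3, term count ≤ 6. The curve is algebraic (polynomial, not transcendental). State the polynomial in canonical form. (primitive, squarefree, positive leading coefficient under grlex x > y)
Degree: a generic line meets the curve in up to 2 points, so deg p = 2.
From the axis intercepts and sections: the curve avoids every integer y-axis point in the box; it meets the x-axis at x = 1 (among the integer gridlines).
The integer polynomial consistent with all of this is the stated p.

x*y - y^2 + x - 1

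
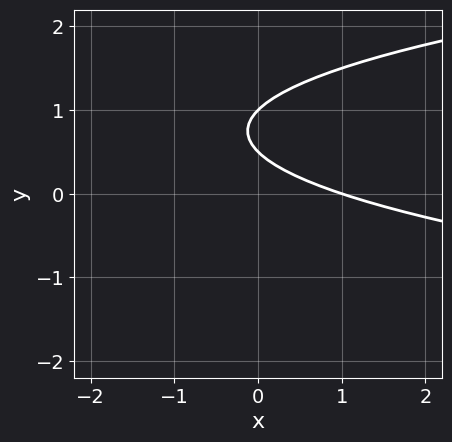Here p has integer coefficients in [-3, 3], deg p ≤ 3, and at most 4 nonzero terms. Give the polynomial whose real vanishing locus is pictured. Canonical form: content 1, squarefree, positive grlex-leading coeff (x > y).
2*y^2 - x - 3*y + 1

Degree: a generic line meets the curve in up to 2 points, so deg p = 2.
From the visible intercepts: one y-axis crossing is at y = 1; it crosses the x-axis at the gridline x = 1.
Putting this together gives p.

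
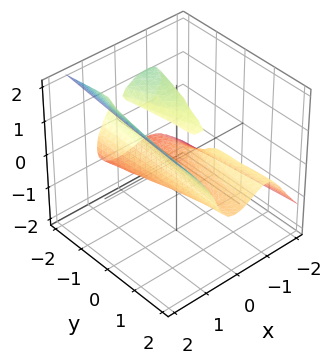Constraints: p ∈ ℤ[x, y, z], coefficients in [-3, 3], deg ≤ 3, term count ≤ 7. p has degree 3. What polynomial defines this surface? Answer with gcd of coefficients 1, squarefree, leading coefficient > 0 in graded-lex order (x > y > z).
(a) I count 2 distinct pieces.
(b) The degree is 3 — the shape is more complex than any degree-2 surface.
(c) Observable constraints: it misses every integer gridline on the y-axis; one x-axis crossing is at x = -1.
(d) Fitting integer coefficients to these (and the overall shape) gives p.

2*x^3 - 2*z^3 + 3*x^2 - y*z - 1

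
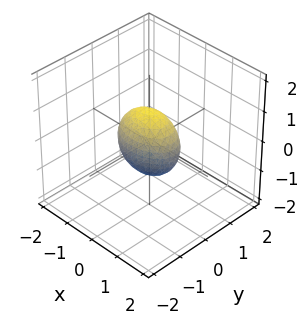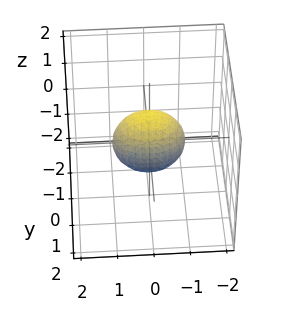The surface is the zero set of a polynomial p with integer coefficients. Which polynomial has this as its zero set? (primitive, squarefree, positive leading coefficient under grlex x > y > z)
x^2 + 2*y^2 + z^2 - 1

1. deg p = 2.
2. Symmetries: mirror symmetry x ↦ −x ⇒ only even powers of x; it's symmetric under y → −y, forcing even powers of y; mirror symmetry z ↦ −z ⇒ only even powers of z.
3. From the axis intercepts and sections: among the integer gridlines, it crosses the x-axis at x ∈ {-1, 1}; among the integer gridlines, it crosses the z-axis at z ∈ {-1, 1}.
4. Together with the visible shape, these determine p as stated.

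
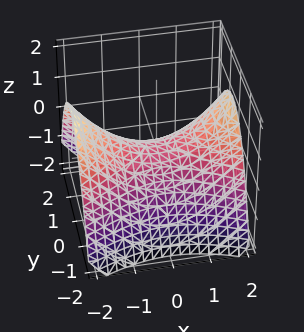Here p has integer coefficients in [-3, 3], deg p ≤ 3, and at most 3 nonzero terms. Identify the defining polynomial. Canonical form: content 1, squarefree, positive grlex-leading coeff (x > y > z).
The degree is 2 — a hyperbolic paraboloid; a quadric.
Symmetries: it's symmetric under y → −y, forcing even powers of y; it's symmetric under x → −x, forcing even powers of x.
Reading off the gridlines: one z-axis crossing is at z = 0; one y-axis crossing is at y = 0; it crosses the x-axis at the gridline x = 0.
Together with the visible shape, these determine p as stated.

x^2 - 2*y^2 - 3*z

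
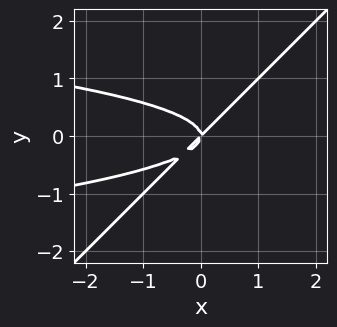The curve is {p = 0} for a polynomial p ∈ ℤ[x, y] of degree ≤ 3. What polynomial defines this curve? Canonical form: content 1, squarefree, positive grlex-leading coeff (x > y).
3*x*y^2 - 3*y^3 + x^2 - x*y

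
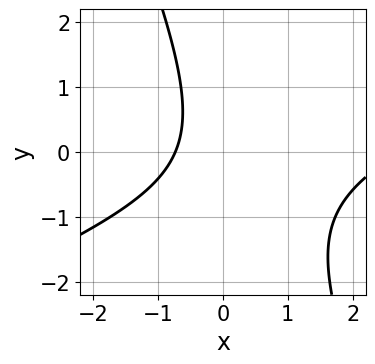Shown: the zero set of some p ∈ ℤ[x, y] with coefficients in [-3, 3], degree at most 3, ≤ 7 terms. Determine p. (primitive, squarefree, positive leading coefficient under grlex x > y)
1. Degree: a generic line meets the curve in up to 2 points, so deg p = 2.
2. Checking where it meets the axes: the curve avoids every integer y-axis point in the box.
3. Putting this together gives p.

x^2 - 2*x*y - y^2 - 2*x - 2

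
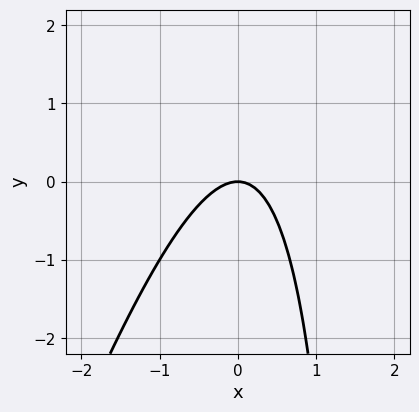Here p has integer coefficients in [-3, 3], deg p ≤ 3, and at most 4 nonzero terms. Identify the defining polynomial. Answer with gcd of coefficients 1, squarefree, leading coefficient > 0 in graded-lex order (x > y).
3*x^2 - x*y + 2*y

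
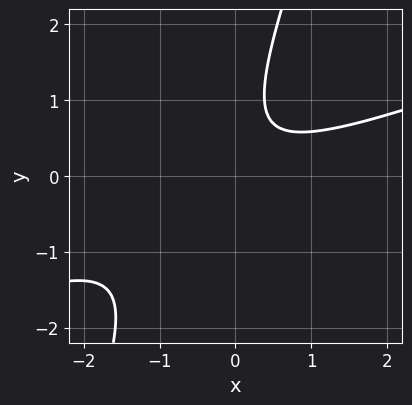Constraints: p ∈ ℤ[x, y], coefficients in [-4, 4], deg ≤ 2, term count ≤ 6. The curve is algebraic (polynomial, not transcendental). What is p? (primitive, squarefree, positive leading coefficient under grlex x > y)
x^2 - 3*x*y + y^2 - y + 1

(a) deg p = 2. The shape is more complex than any degree-1 curve.
(b) Observable constraints: no x-intercept at any integer in the box; the curve avoids every integer y-axis point in the box.
(c) Putting this together gives p.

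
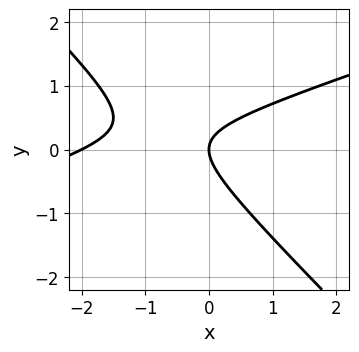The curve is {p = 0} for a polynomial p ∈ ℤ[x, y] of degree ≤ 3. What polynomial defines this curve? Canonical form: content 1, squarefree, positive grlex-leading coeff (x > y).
x^2 - 2*x*y - 3*y^2 + 2*x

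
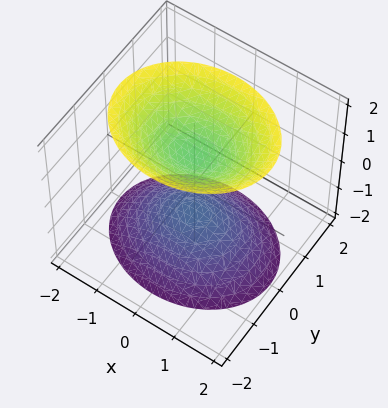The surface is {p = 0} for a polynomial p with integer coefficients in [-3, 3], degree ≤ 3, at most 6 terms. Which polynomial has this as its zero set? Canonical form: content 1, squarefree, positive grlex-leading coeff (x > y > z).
I count 2 distinct pieces.
deg p = 2.
Symmetries: mirror symmetry y ↦ −y ⇒ only even powers of y; the x ↦ −x reflection is a symmetry, so x appears only in even powers; the z ↦ −z reflection is a symmetry, so z appears only in even powers.
Observable constraints: the surface avoids every integer y-axis point in the box; no x-intercept at any integer in the box.
Together with the visible shape, these determine p as stated.

2*x^2 + 3*y^2 - 2*z^2 + 2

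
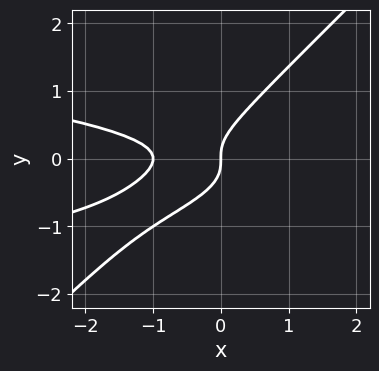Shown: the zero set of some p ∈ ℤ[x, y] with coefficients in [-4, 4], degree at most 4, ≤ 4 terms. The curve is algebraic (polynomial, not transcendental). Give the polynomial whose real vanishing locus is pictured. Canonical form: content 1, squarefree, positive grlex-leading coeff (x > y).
1. deg p = 3. The shape is more complex than any degree-2 curve.
2. Checking where it meets the axes: one y-axis crossing is at y = 0; the x-axis gridline crossings are at x ∈ {-1, 0}.
3. Together with the visible shape, these determine p as stated.

3*x*y^2 - 3*y^3 + x^2 + x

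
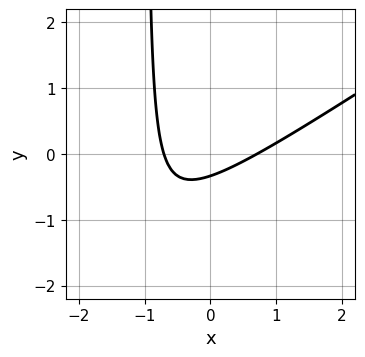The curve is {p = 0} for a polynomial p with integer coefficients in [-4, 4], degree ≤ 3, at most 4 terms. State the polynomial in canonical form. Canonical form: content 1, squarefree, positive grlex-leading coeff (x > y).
First, the degree is 2 — a generic line meets the curve in up to 2 points.
Finally, solving for integer coefficients yields p as stated.

2*x^2 - 3*x*y - 3*y - 1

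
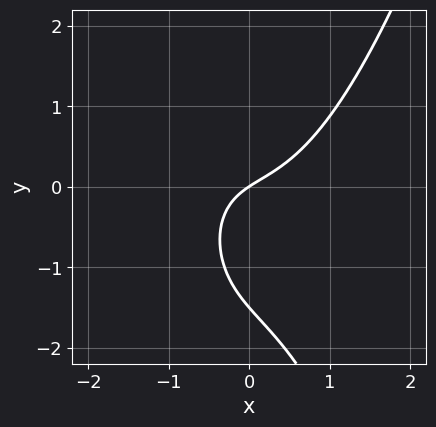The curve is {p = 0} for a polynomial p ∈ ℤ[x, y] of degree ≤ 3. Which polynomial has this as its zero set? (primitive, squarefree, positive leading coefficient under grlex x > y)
3*x^3 - x*y - 2*y^2 + 2*x - 3*y

1. deg p = 3. The shape is more complex than any degree-2 curve.
2. Reading off the gridlines: it meets the x-axis at x = 0 (among the integer gridlines); it meets the y-axis at y = 0 (among the integer gridlines).
3. Solving for integer coefficients yields p as stated.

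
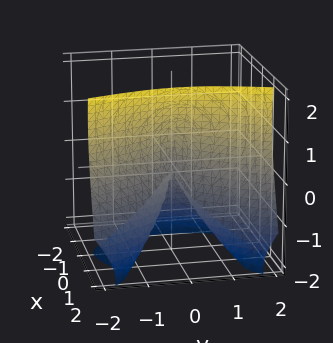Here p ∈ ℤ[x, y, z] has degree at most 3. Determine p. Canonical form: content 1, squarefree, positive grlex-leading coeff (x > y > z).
(a) Degree: no degree-2 surface has this shape, so deg p = 3.
(b) Reading off the gridlines: one y-axis crossing is at y = 0; it meets the x-axis at x = 0 (among the integer gridlines); one z-axis crossing is at z = 0.
(c) The integer polynomial consistent with all of this is the stated p.

3*x^3 + 3*x^2*z - z^3 - 3*y^2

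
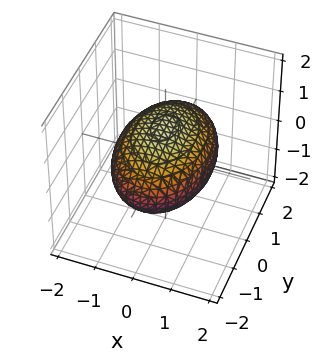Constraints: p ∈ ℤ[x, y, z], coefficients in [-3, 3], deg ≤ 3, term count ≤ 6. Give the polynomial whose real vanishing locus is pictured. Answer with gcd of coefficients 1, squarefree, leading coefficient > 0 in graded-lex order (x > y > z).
First, deg p = 2. A closed, bounded, convex surface; a quadric.
Next, symmetries: the z ↦ −z reflection is a symmetry, so z appears only in even powers; the x ↦ −x reflection is a symmetry, so x appears only in even powers; the y ↦ −y reflection is a symmetry, so y appears only in even powers.
Then, against the integer gridlines: among the integer gridlines, it crosses the z-axis at z ∈ {-1, 1}.
Finally, matching integer coefficients to the picture gives p.

2*x^2 + y^2 + 3*z^2 - 3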